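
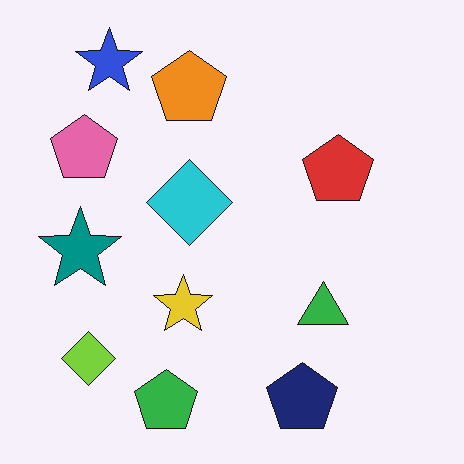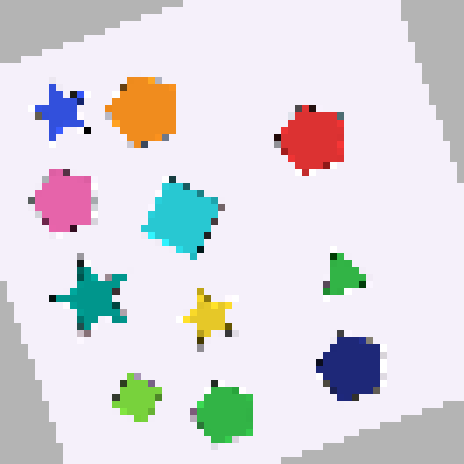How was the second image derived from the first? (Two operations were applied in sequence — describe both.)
The image was rotated counter-clockwise by a clearly visible amount, then moderately pixelated.

Every shape is tilted by the same angle and the image corners show triangular fill wedges — a whole-image rotation by a non-right angle. Shapes are reduced to large square blocks; fine edges and outlines are lost — a downscale-then-upscale (mosaic) effect.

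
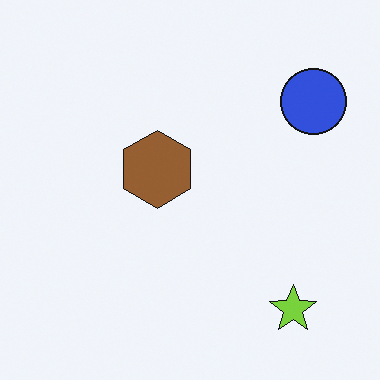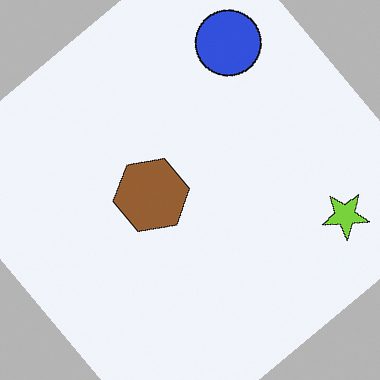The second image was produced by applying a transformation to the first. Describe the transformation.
The second image is the first rotated counter-clockwise by a large amount — several tens of degrees.

Every shape is tilted by the same angle and the image corners show triangular fill wedges — a whole-image rotation by a non-right angle.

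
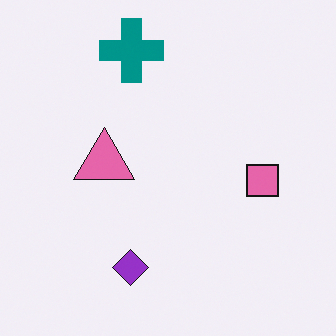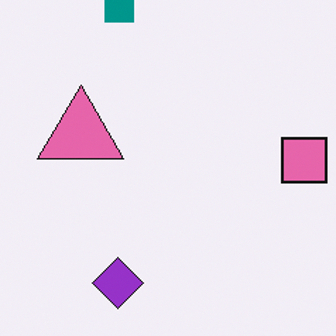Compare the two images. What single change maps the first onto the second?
Cropped to a modestly smaller region and rescaled.

The visible shapes are larger and the field of view is narrower; shapes near the original edges may be partly or wholly outside the frame — a crop-and-rescale.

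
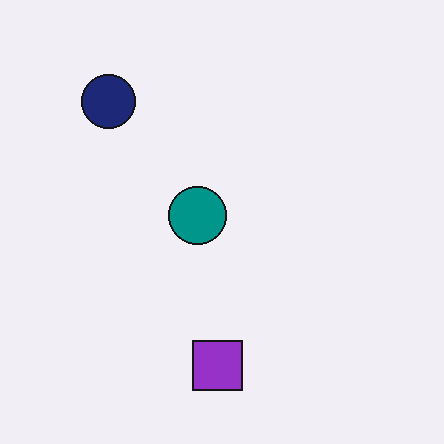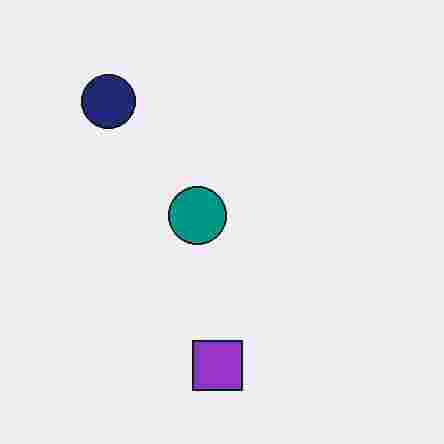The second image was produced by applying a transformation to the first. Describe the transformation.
The transformation is: degraded with heavy JPEG compression.

Blocky 8×8 compression artifacts appear around shape edges and the flat background shows ringing — characteristic JPEG degradation.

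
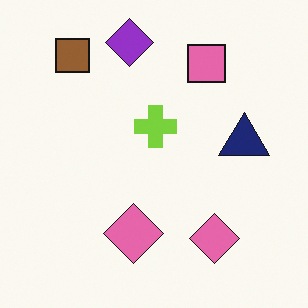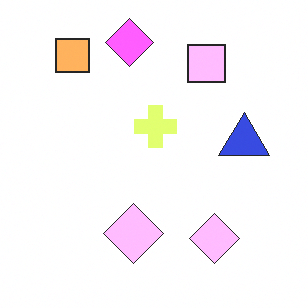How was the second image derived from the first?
The image was noticeably brightened.

Every pixel — background and shapes alike — is uniformly brightened.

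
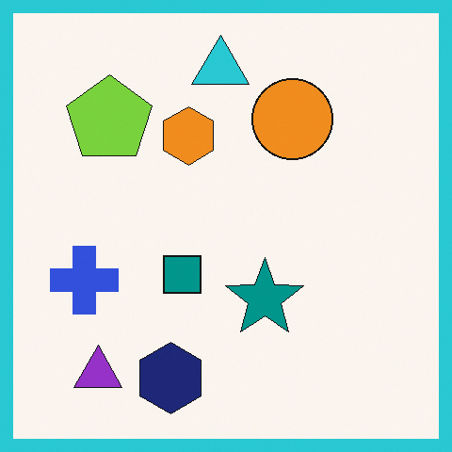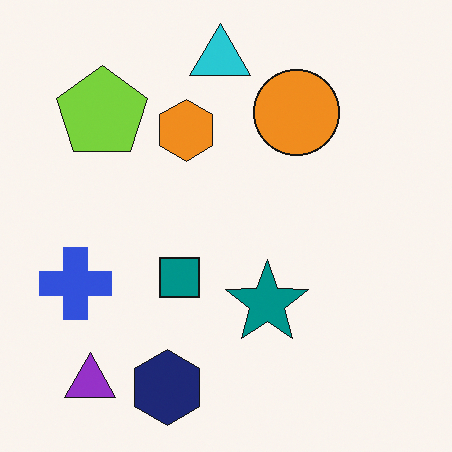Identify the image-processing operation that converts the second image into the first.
The image was framed with a cyan border.

A solid cyan frame runs around the edge of the first image, with the content slightly shrunk inside it.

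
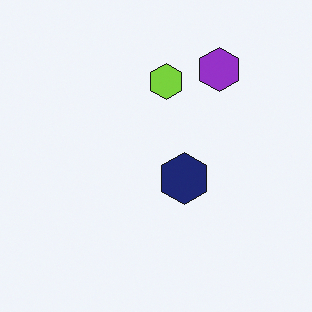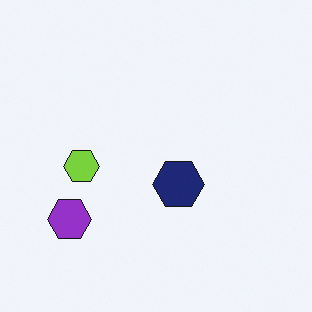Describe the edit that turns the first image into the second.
The second image is the first transposed (reflected across the top-left ↔ bottom-right diagonal).

Shapes have swapped their row and column positions — what was in the top-right is now in the bottom-left — a diagonal reflection.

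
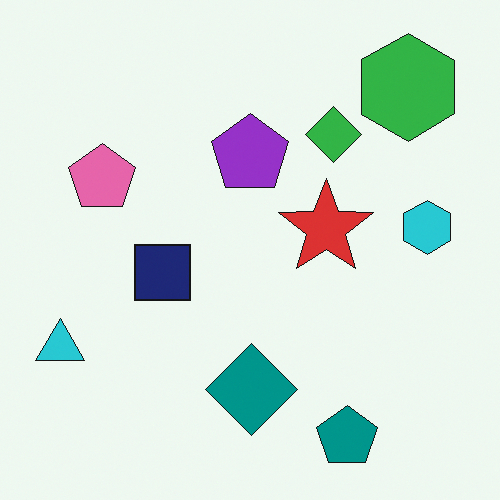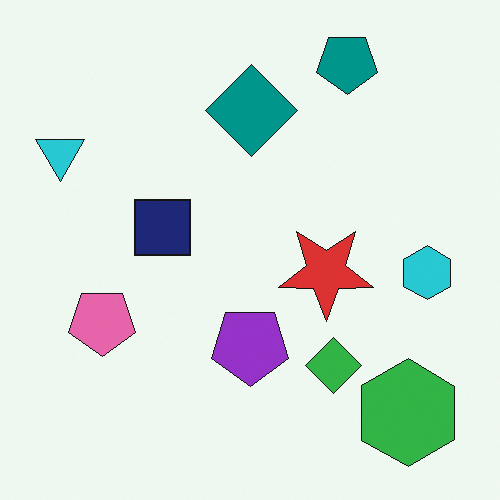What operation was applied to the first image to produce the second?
This is the original image flipped vertically (top ↔ bottom).

The teal pentagon is in the bottom-right of the first image and the top-right of the second — shapes on opposite sides of the horizontal midline have swapped in a mirror flip.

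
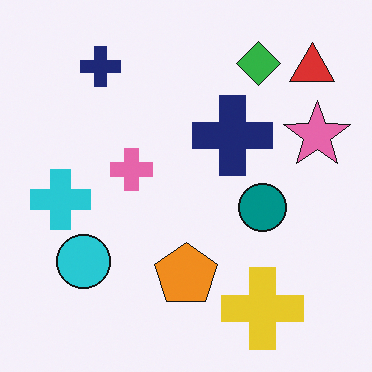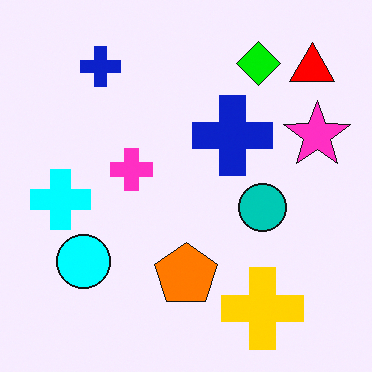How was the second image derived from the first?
The transformation is: heavily oversaturated.

All colors are more vivid — a global saturation change.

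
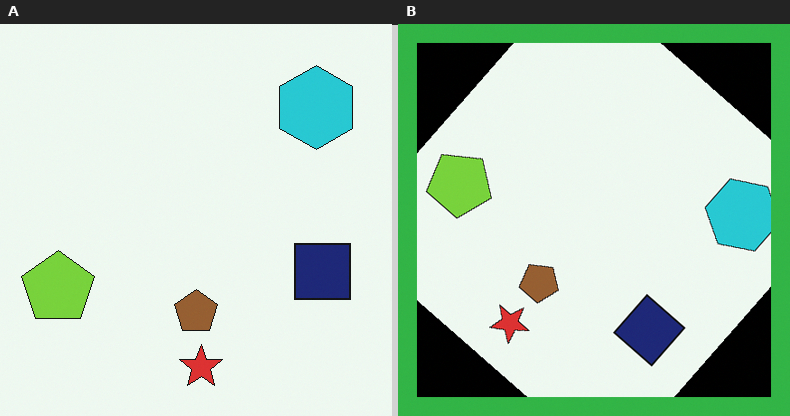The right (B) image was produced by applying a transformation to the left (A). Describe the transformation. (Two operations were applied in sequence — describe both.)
The right (B) image is the left (A) rotated clockwise by a large amount — several tens of degrees, then framed with a green border.

Every shape is tilted by the same angle and the image corners show triangular fill wedges — a whole-image rotation by a non-right angle. A solid green frame runs around the edge of the right (B) image, with the content slightly shrunk inside it.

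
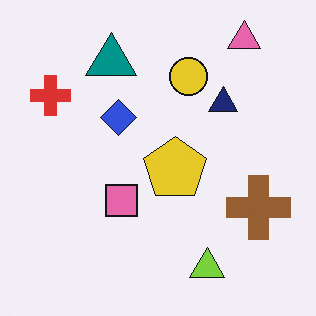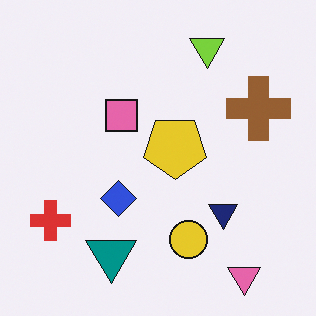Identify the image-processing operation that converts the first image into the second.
Flipped vertically (top ↔ bottom).

The pink triangle is in the top-right of the first image and the bottom-right of the second — shapes on opposite sides of the horizontal midline have swapped in a mirror flip.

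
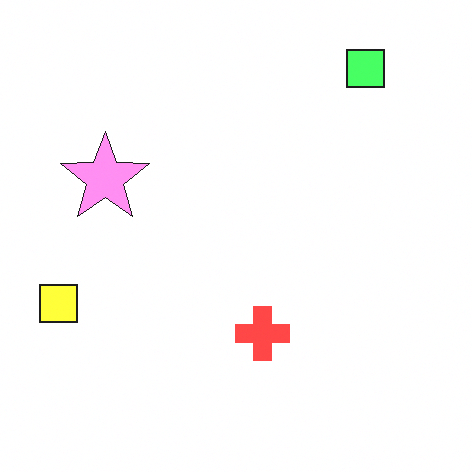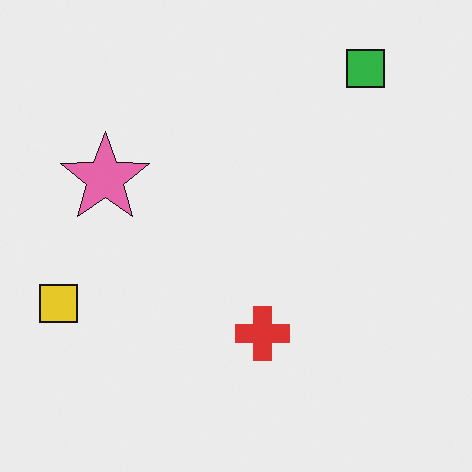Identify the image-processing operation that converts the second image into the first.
The transformation is: brightened a lot.

Every pixel — background and shapes alike — is uniformly brightened.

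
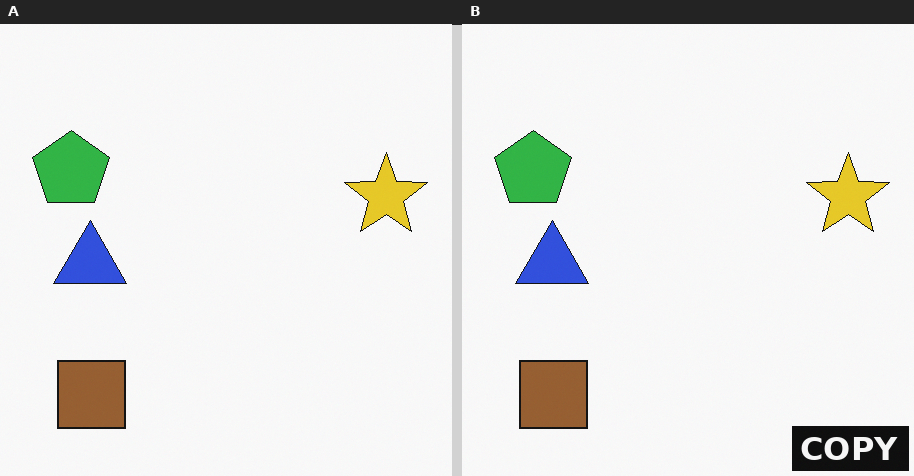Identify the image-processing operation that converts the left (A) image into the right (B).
Watermarked with the text "COPY" in the lower-right corner.

A dark label reading "COPY" appears in the lower-right corner.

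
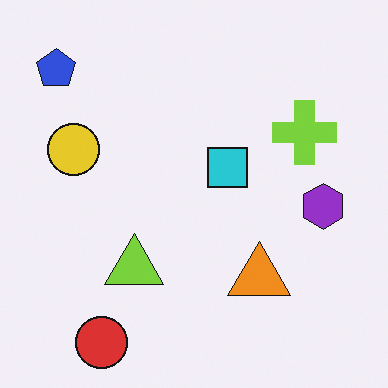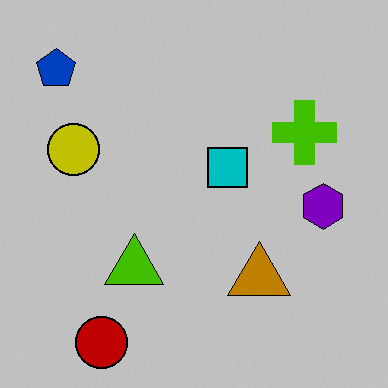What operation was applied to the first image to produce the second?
It was aggressively posterized.

Each flat color has snapped to a coarser quantized level — most visibly, the near-white background has dropped to a flat grey.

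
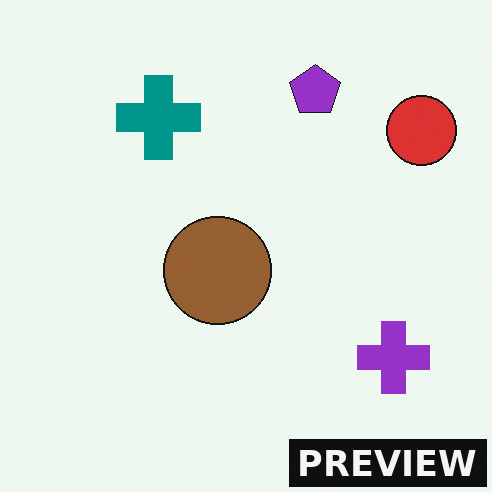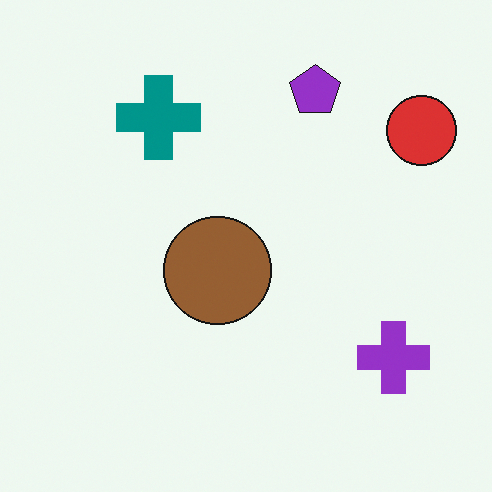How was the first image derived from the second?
This is the original image watermarked with the text "PREVIEW" in the lower-right corner.

A dark label reading "PREVIEW" appears in the lower-right corner.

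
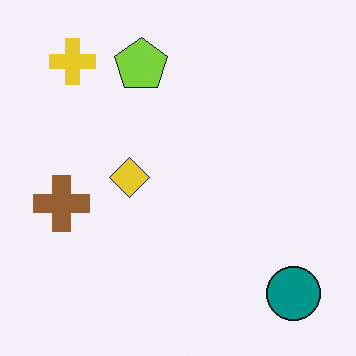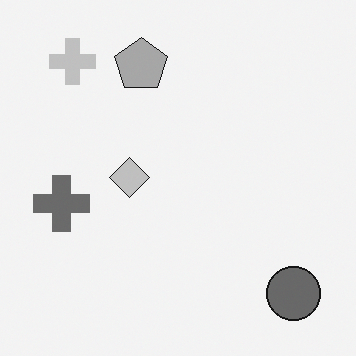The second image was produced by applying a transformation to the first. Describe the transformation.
The transformation is: converted to grayscale.

All color is removed — every shape is now a shade of grey.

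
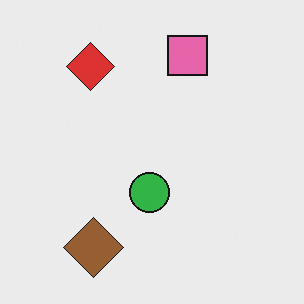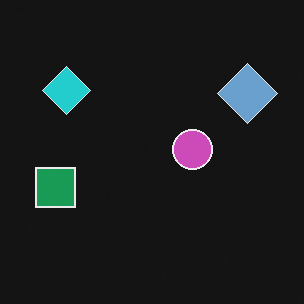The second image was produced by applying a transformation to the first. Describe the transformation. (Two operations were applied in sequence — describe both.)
The image was color-inverted (negative), then transposed (reflected across the top-left ↔ bottom-right diagonal).

The light background has become dark and every shape's color is its complement — a photographic negative. Shapes have swapped their row and column positions — what was in the top-right is now in the bottom-left — a diagonal reflection.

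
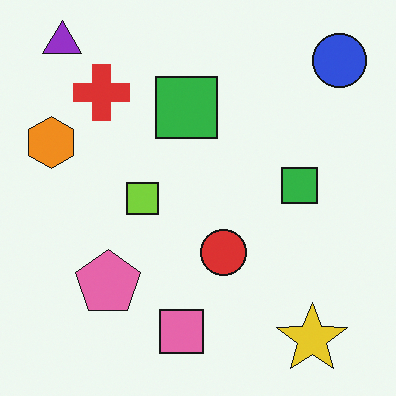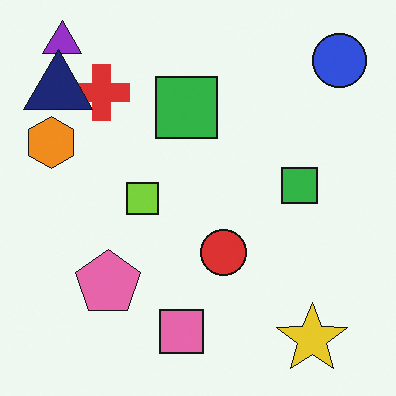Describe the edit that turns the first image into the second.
It was overlaid with an additional navy triangle.

A navy triangle appears in the second image that is absent from the first.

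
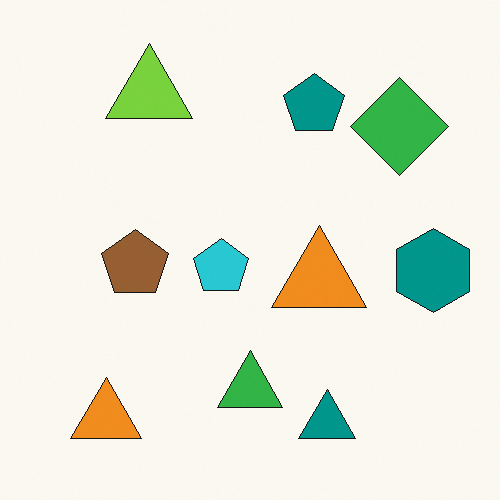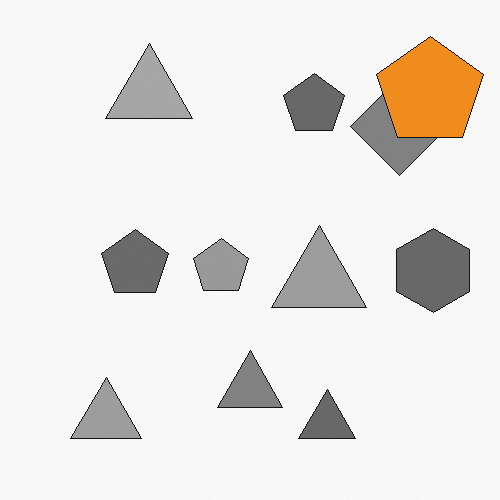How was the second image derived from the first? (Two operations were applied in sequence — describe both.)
The second image is the first converted to grayscale, then overlaid with an additional orange pentagon.

All color is removed — every shape is now a shade of grey. An orange pentagon appears in the second image that is absent from the first.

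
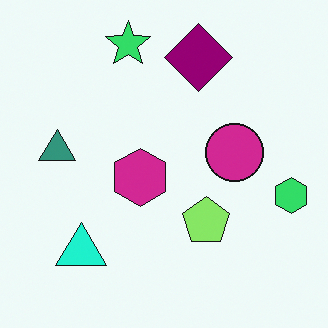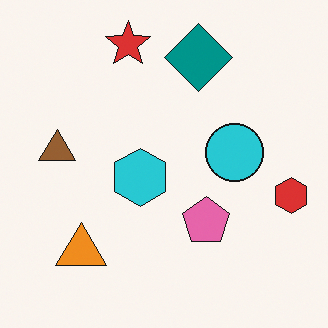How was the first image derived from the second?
This is the original image hue-shifted noticeably.

Every shape's color has rotated by the same amount around the hue wheel — a uniform hue shift.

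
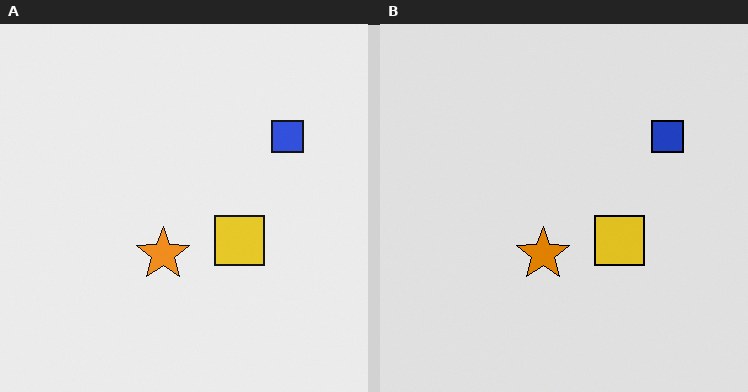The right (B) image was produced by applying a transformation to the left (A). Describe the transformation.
The image was moderately posterized.

Each flat color has snapped to a coarser quantized level — most visibly, the near-white background has dropped to a flat grey.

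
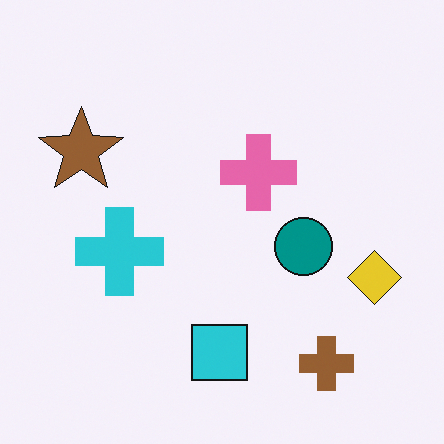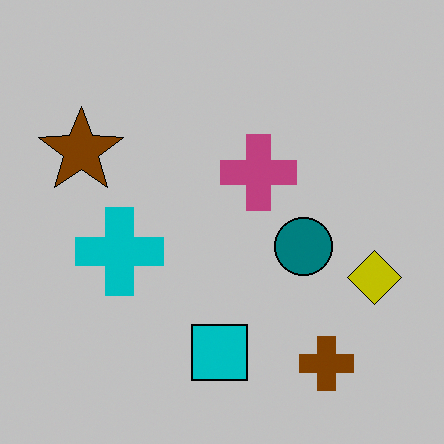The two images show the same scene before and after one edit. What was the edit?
It was heavily posterized to just a handful of flat colors.

Each flat color has snapped to a coarser quantized level — most visibly, the near-white background has dropped to a flat grey.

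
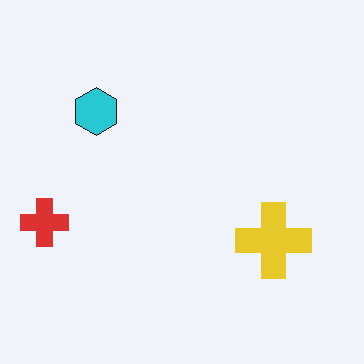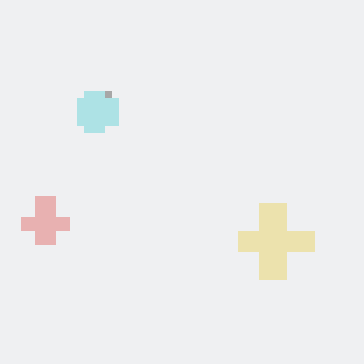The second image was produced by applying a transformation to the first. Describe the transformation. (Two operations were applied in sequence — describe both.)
This is the original image pixelated into visible square blocks, then given much lower contrast.

Shapes are reduced to large square blocks; fine edges and outlines are lost — a downscale-then-upscale (mosaic) effect. Tones are pushed toward mid-grey across the whole image — a global contrast change.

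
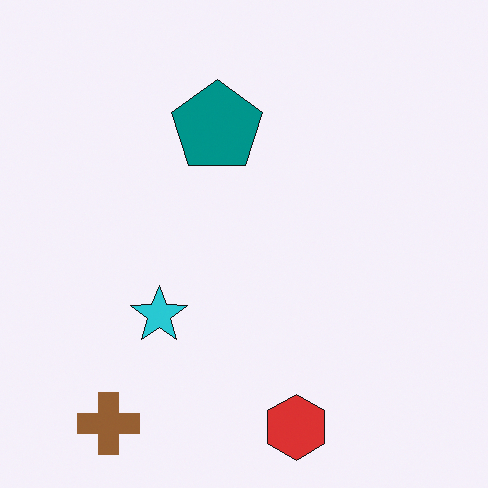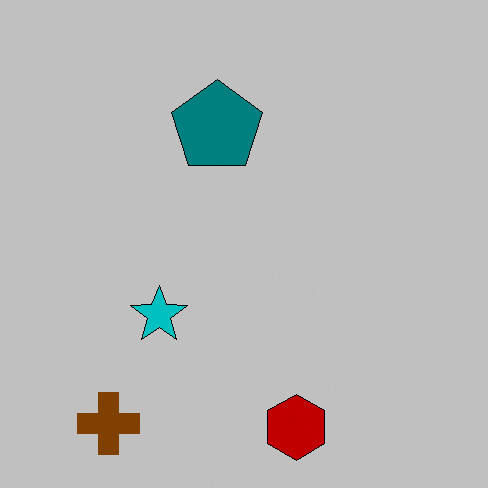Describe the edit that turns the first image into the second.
The second image is the first aggressively posterized.

Each flat color has snapped to a coarser quantized level — most visibly, the near-white background has dropped to a flat grey.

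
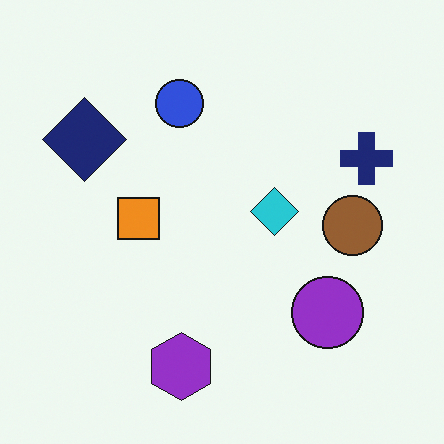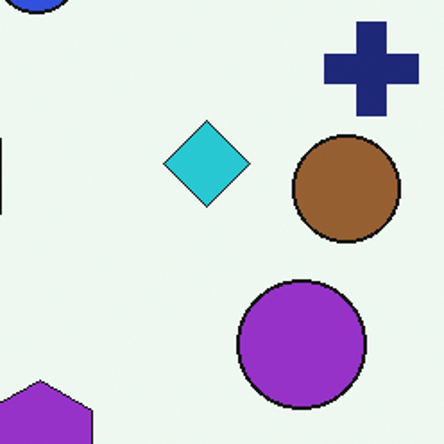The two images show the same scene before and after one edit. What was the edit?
Cropped to a noticeably smaller region and rescaled.

The visible shapes are larger and the field of view is narrower; shapes near the original edges may be partly or wholly outside the frame — a crop-and-rescale.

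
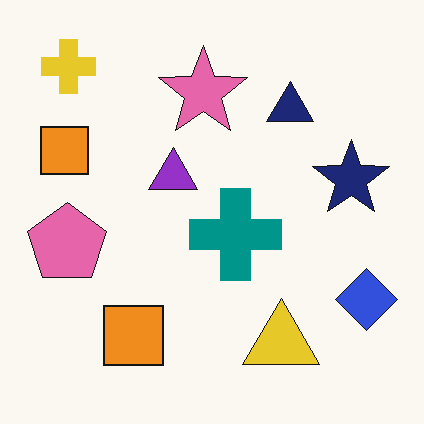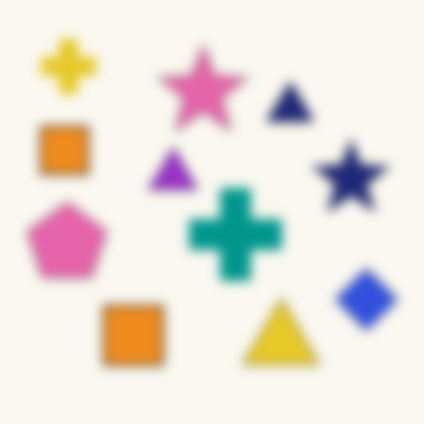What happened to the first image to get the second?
Strongly gaussian-blurred.

Shape edges and outlines are uniformly softened across the whole image.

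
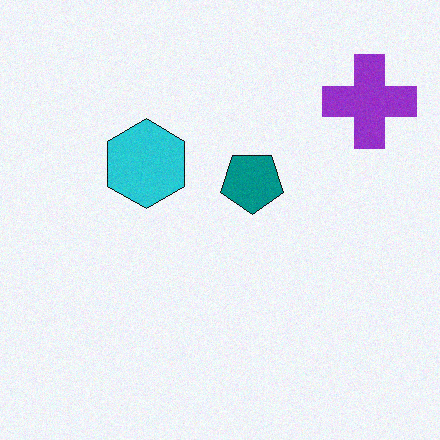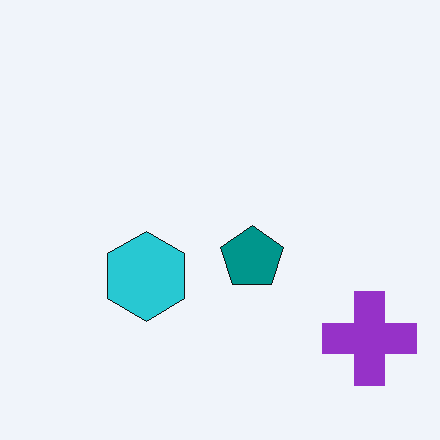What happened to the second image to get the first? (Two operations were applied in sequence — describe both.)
The image was degraded with a light layer of grain, then flipped vertically (top ↔ bottom).

Random speckle covers the whole image, including the flat background. The purple cross is in the bottom-right of the second image and the top-right of the first — shapes on opposite sides of the horizontal midline have swapped in a mirror flip.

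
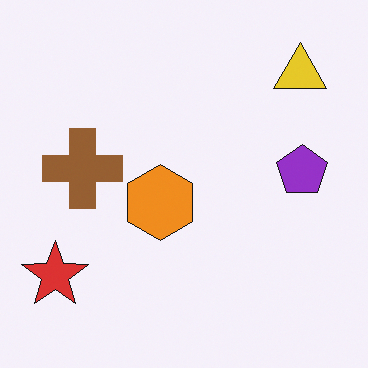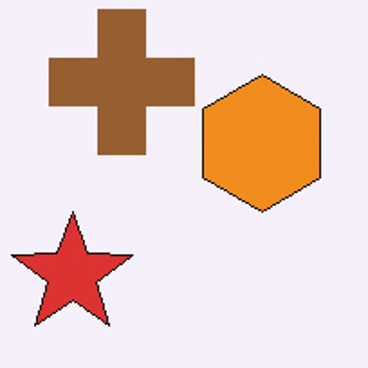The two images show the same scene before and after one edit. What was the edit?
Cropped to a noticeably smaller region and rescaled.

The visible shapes are larger and the field of view is narrower; shapes near the original edges may be partly or wholly outside the frame — a crop-and-rescale.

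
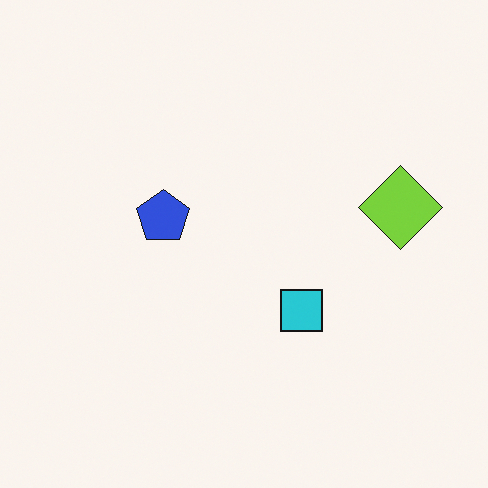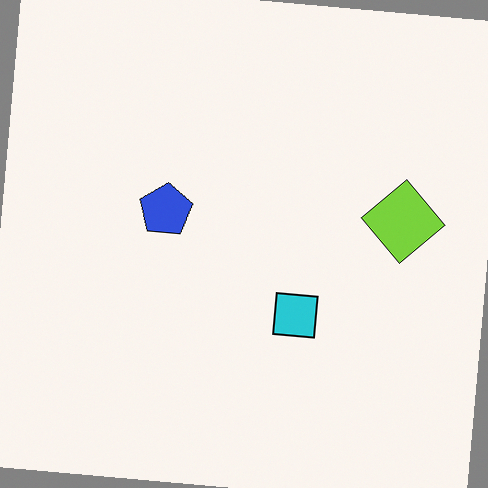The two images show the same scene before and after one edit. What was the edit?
This is the original image rotated clockwise by a slight angle.

Every shape is tilted by the same angle and the image corners show triangular fill wedges — a whole-image rotation by a non-right angle.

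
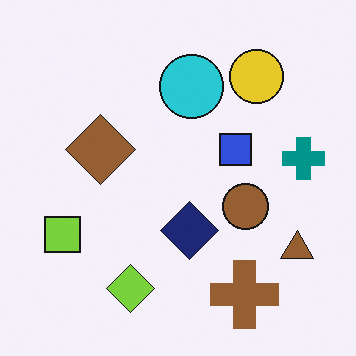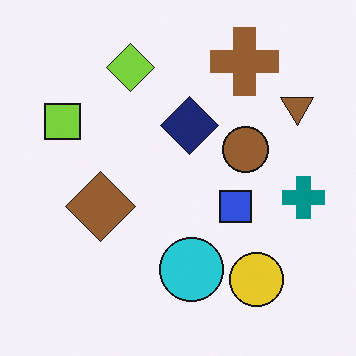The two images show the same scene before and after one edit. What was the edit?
The transformation is: flipped vertically (top ↔ bottom).

The brown cross is in the bottom-right of the first image and the top-right of the second — shapes on opposite sides of the horizontal midline have swapped in a mirror flip.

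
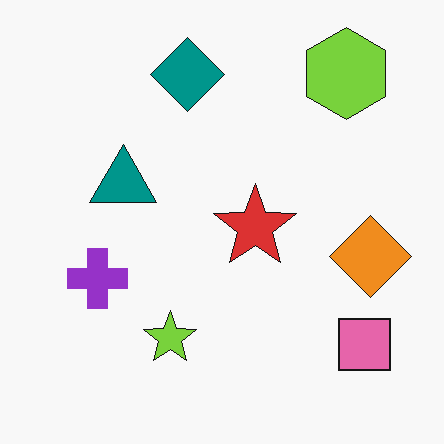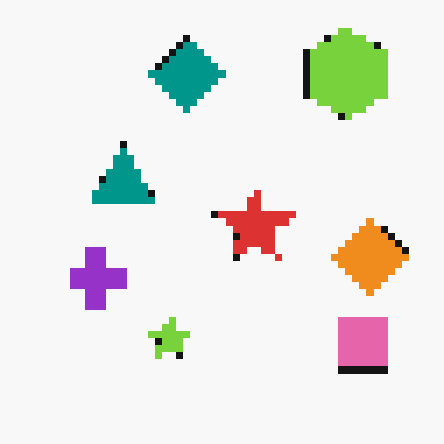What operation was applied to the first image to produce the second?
The transformation is: pixelated into visible square blocks.

Shapes are reduced to large square blocks; fine edges and outlines are lost — a downscale-then-upscale (mosaic) effect.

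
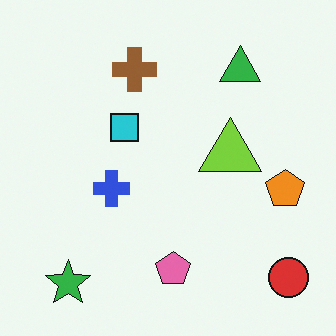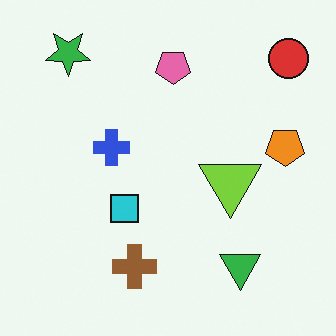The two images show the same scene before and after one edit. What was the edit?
It was flipped vertically (top ↔ bottom).

The green star is in the bottom-left of the first image and the top-left of the second — shapes on opposite sides of the horizontal midline have swapped in a mirror flip.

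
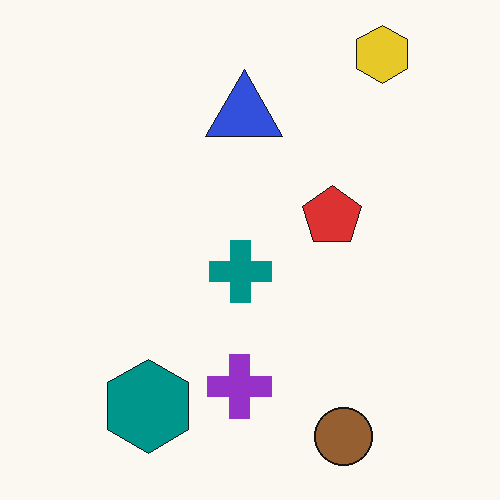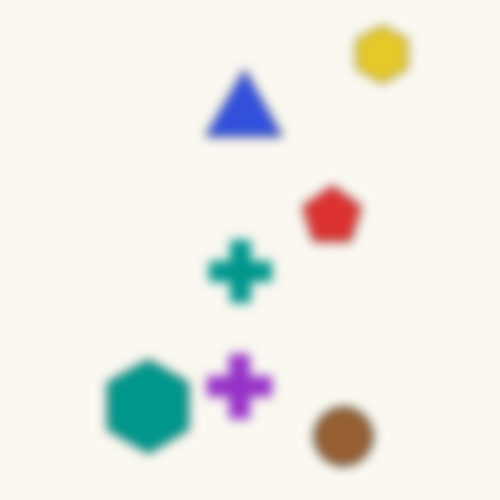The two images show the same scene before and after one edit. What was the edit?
It was heavily blurred.

Shape edges and outlines are uniformly softened across the whole image.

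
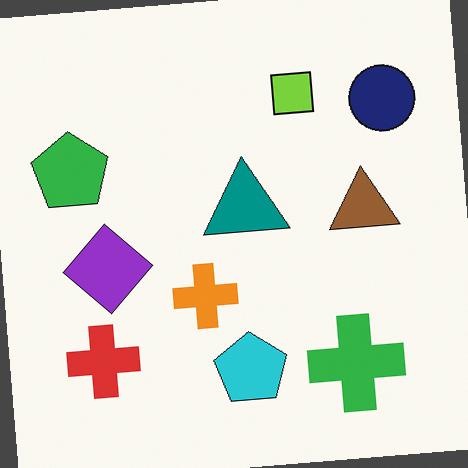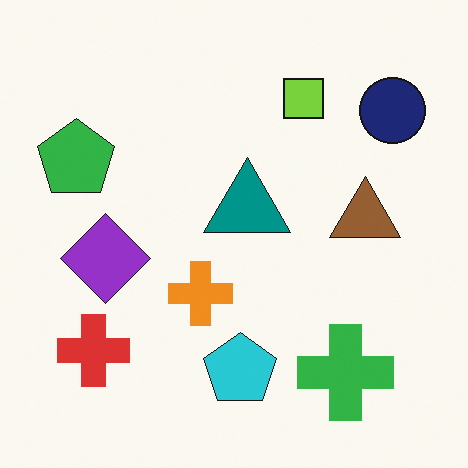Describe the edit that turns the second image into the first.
The image was rotated counter-clockwise by a slight angle.

Every shape is tilted by the same angle and the image corners show triangular fill wedges — a whole-image rotation by a non-right angle.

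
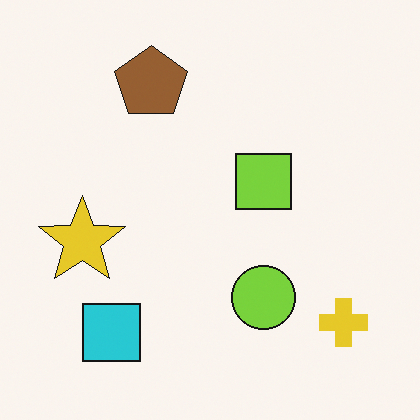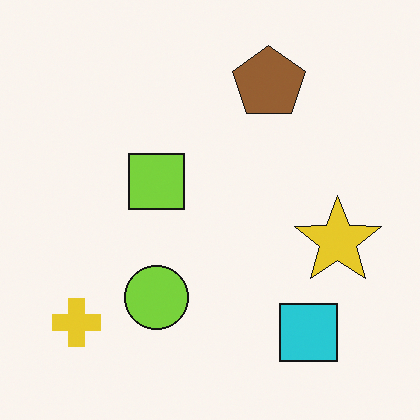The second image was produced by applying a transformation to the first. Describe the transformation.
The second image is the first flipped horizontally (left ↔ right).

The yellow cross is in the bottom-right of the first image and the bottom-left of the second — shapes on opposite sides of the vertical midline have swapped in a mirror flip.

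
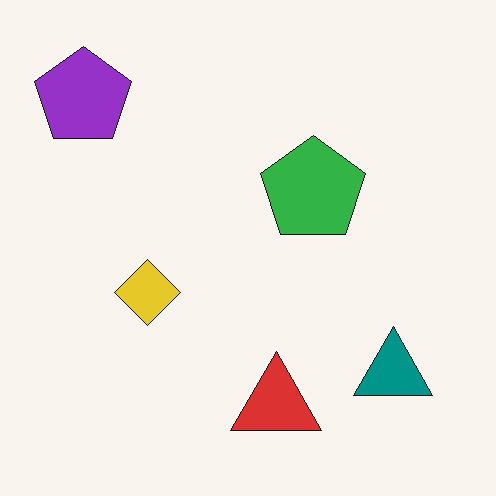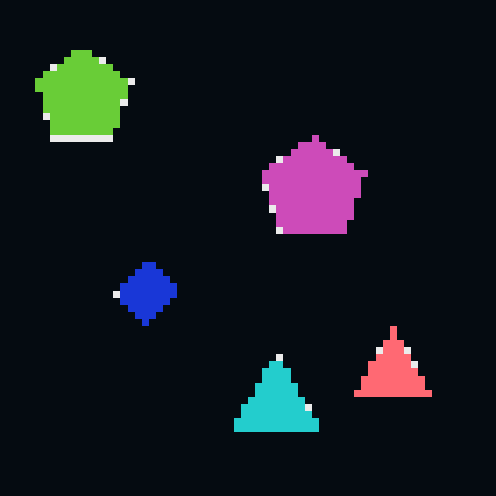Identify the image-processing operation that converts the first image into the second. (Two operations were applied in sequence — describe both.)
The transformation is: moderately pixelated, then color-inverted (negative).

Shapes are reduced to large square blocks; fine edges and outlines are lost — a downscale-then-upscale (mosaic) effect. The light background has become dark and every shape's color is its complement — a photographic negative.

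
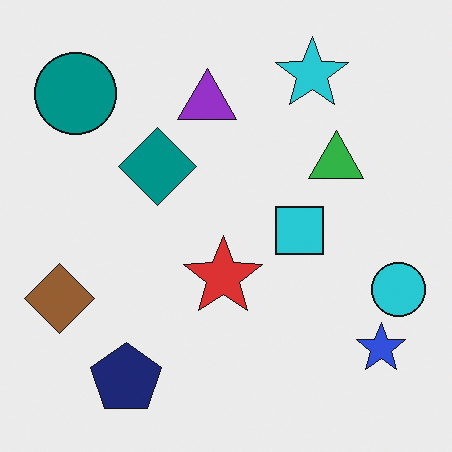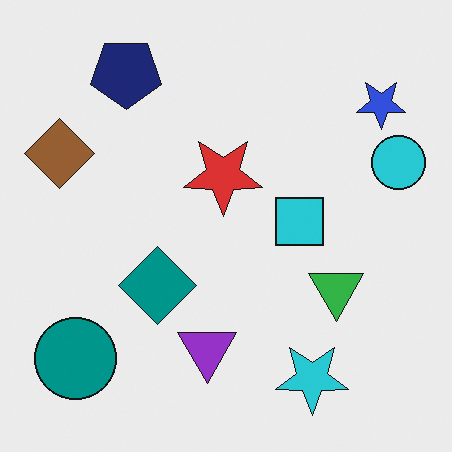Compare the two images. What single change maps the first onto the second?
Flipped vertically (top ↔ bottom).

The navy pentagon is in the bottom-left of the first image and the top-left of the second — shapes on opposite sides of the horizontal midline have swapped in a mirror flip.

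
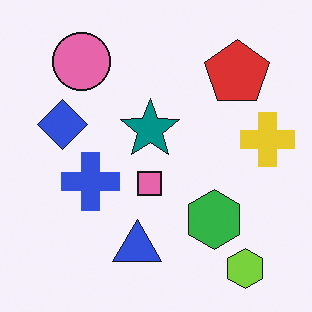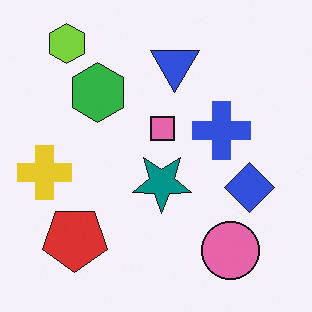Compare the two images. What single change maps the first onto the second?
This is the original image rotated 180°.

The lime hexagon sits in the bottom-right of the first image and the top-left of the second — consistent with a whole-image 180° rotation.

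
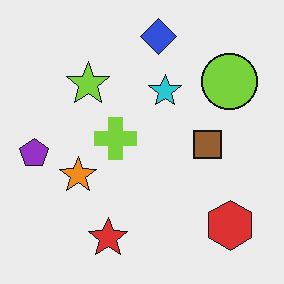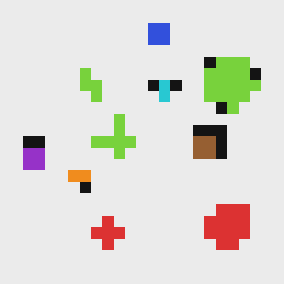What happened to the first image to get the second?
It was heavily pixelated into large blocks.

Shapes are reduced to large square blocks; fine edges and outlines are lost — a downscale-then-upscale (mosaic) effect.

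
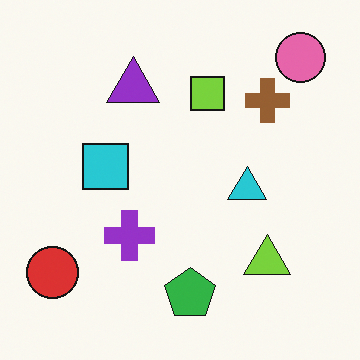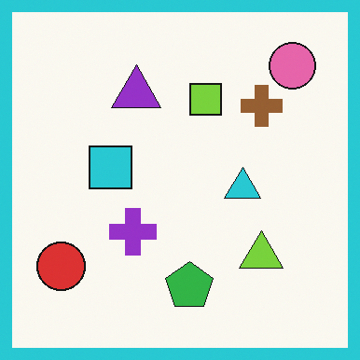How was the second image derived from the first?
The second image is the first framed with a cyan border.

A solid cyan frame runs around the edge of the second image, with the content slightly shrunk inside it.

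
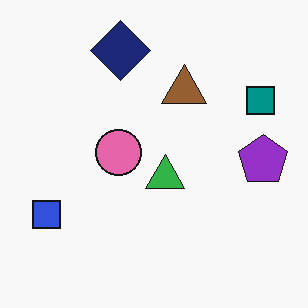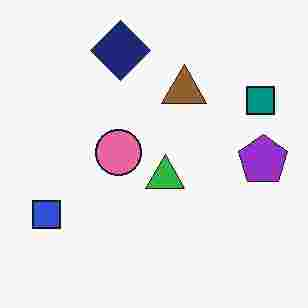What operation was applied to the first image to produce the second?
The transformation is: degraded with heavy JPEG compression.

Blocky 8×8 compression artifacts appear around shape edges and the flat background shows ringing — characteristic JPEG degradation.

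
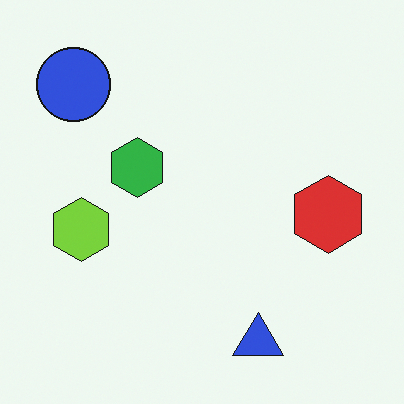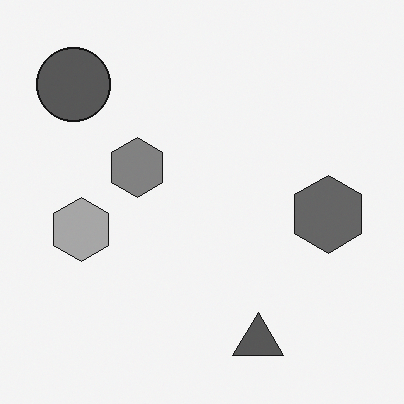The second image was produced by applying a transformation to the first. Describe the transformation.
The transformation is: converted to grayscale.

All color is removed — every shape is now a shade of grey.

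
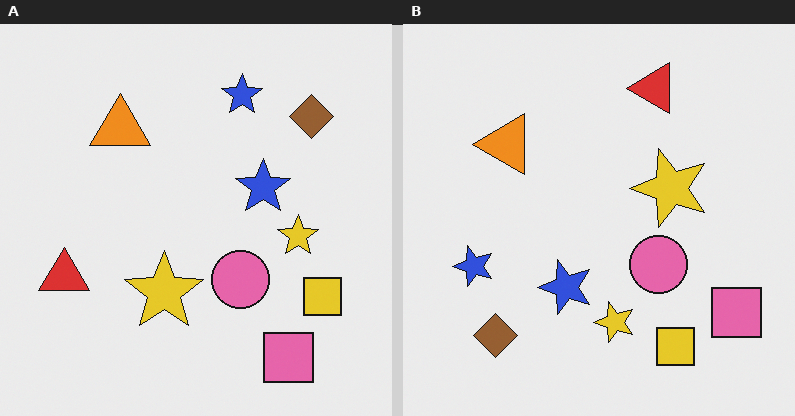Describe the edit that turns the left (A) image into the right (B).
It was transposed (reflected across the top-left ↔ bottom-right diagonal).

Shapes have swapped their row and column positions — what was in the top-right is now in the bottom-left — a diagonal reflection.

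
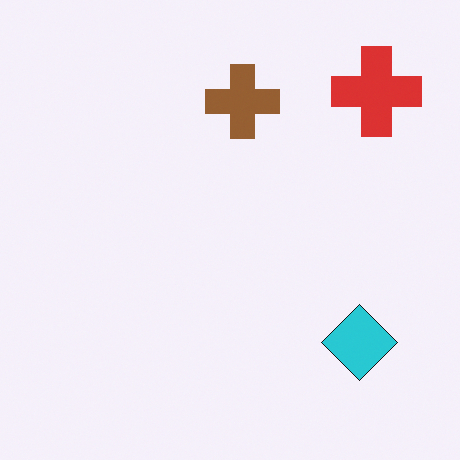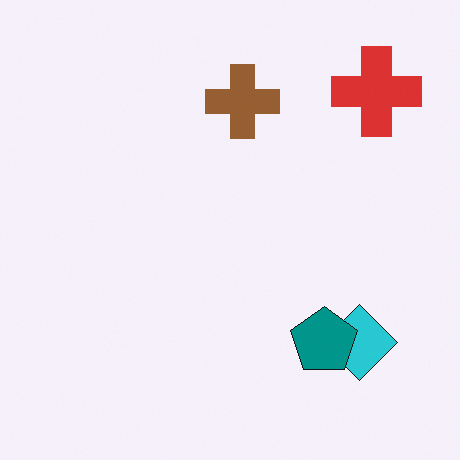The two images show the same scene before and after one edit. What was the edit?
Overlaid with an additional teal pentagon.

A teal pentagon appears in the second image that is absent from the first.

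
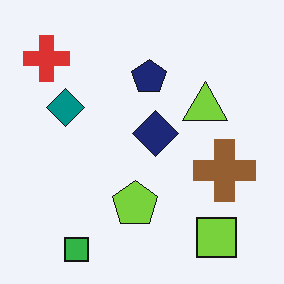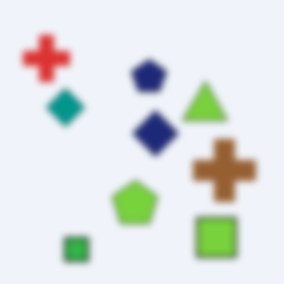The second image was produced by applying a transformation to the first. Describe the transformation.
Moderately blurred.

Shape edges and outlines are uniformly softened across the whole image.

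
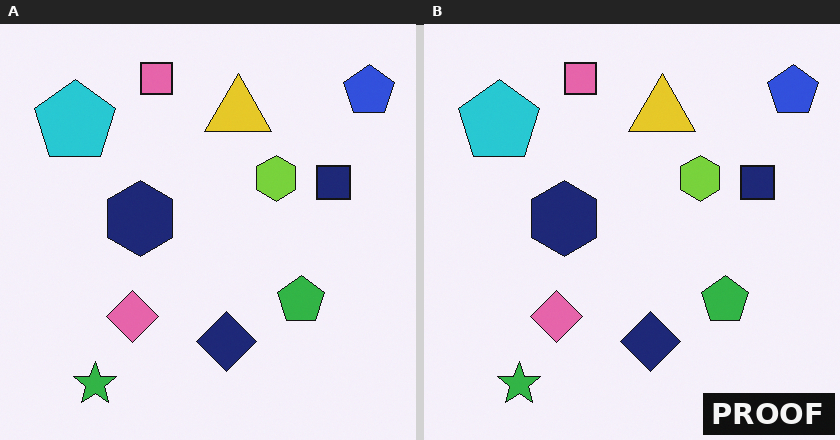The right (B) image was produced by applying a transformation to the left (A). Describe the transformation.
The image was watermarked with the text "PROOF" in the lower-right corner.

A dark label reading "PROOF" appears in the lower-right corner.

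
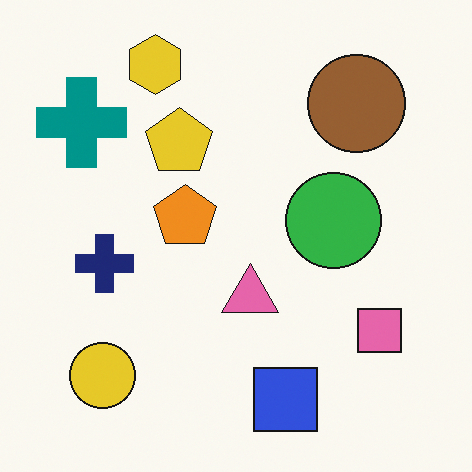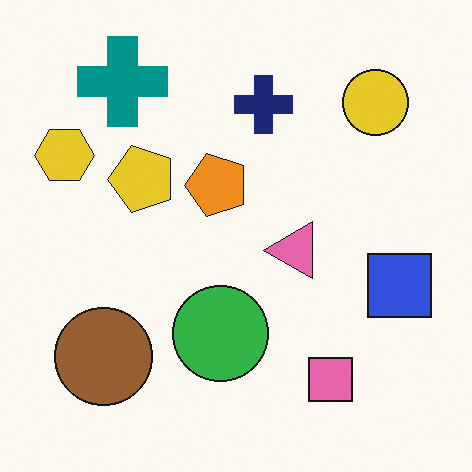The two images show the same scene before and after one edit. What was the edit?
It was transposed (reflected across the top-left ↔ bottom-right diagonal).

Shapes have swapped their row and column positions — what was in the top-right is now in the bottom-left — a diagonal reflection.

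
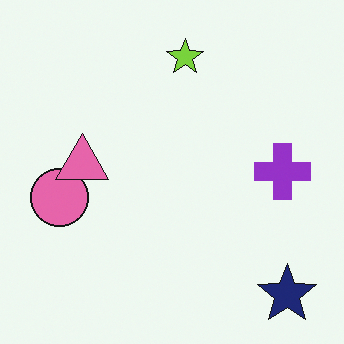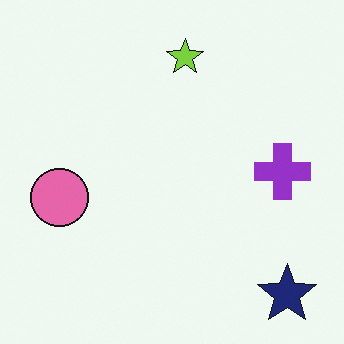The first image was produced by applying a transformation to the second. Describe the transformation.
The first image is the second overlaid with an additional pink triangle.

A pink triangle appears in the first image that is absent from the second.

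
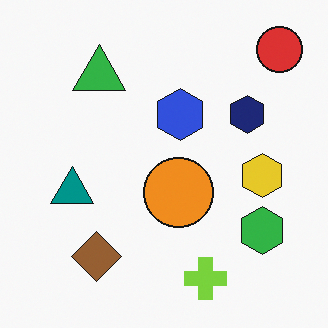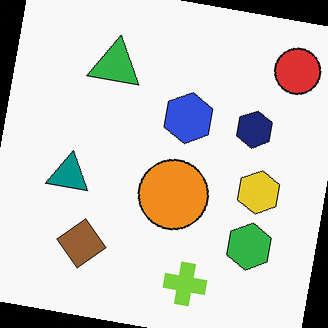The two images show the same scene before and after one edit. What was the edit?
The second image is the first rotated clockwise by a small amount.

Every shape is tilted by the same angle and the image corners show triangular fill wedges — a whole-image rotation by a non-right angle.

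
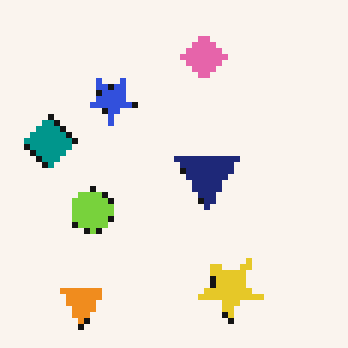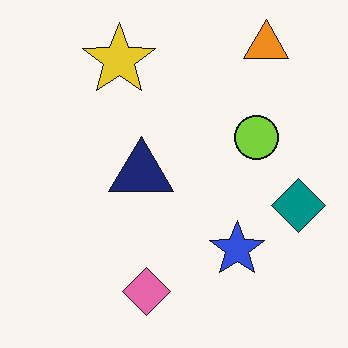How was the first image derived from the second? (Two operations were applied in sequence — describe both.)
The transformation is: moderately pixelated, then rotated 180°.

Shapes are reduced to large square blocks; fine edges and outlines are lost — a downscale-then-upscale (mosaic) effect. The orange triangle sits in the top-right of the second image and the bottom-left of the first — consistent with a whole-image 180° rotation.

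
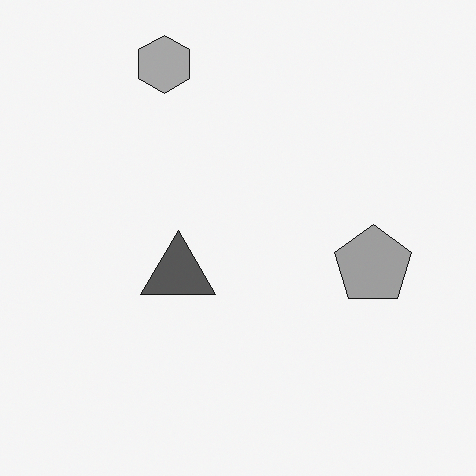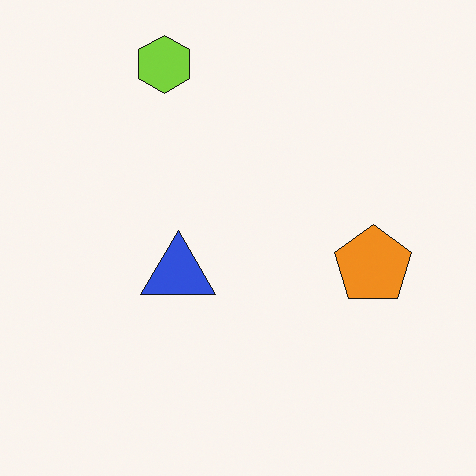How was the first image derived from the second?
The image was converted to grayscale.

All color is removed — every shape is now a shade of grey.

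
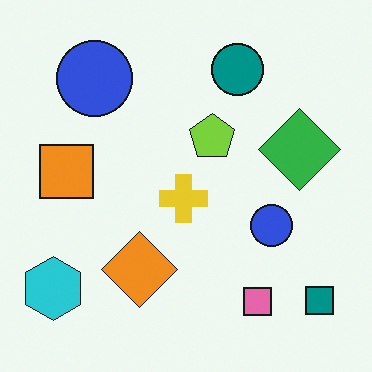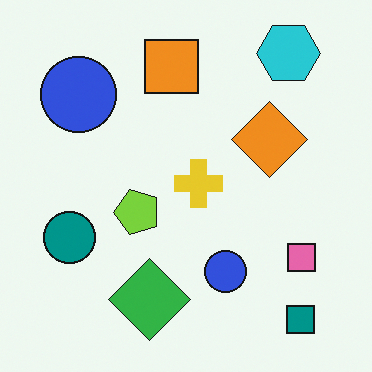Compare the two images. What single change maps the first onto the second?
Transposed (reflected across the top-left ↔ bottom-right diagonal).

Shapes have swapped their row and column positions — what was in the top-right is now in the bottom-left — a diagonal reflection.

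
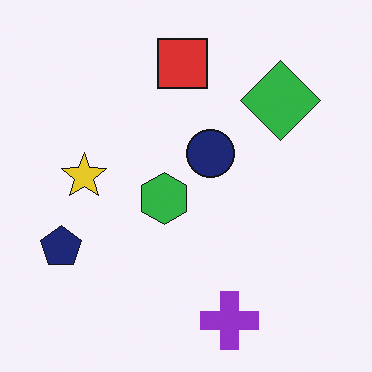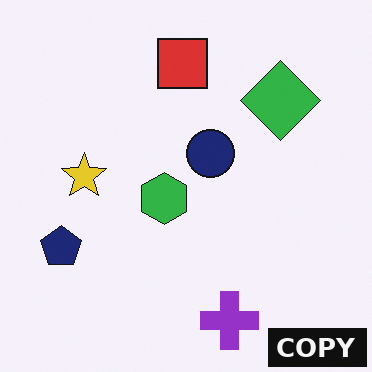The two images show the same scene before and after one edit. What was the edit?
It was watermarked with the text "COPY" in the lower-right corner.

A dark label reading "COPY" appears in the lower-right corner.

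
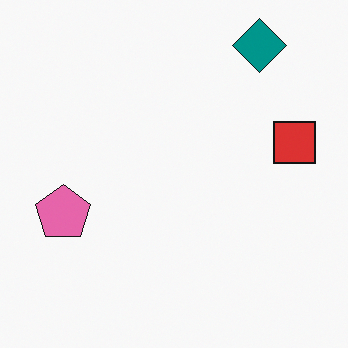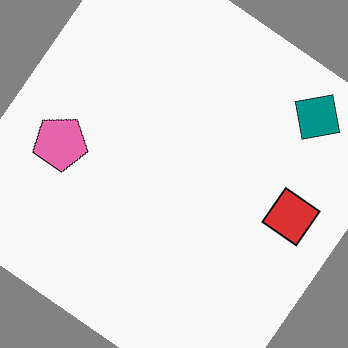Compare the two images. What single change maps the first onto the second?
The transformation is: rotated clockwise by a large amount — several tens of degrees.

Every shape is tilted by the same angle and the image corners show triangular fill wedges — a whole-image rotation by a non-right angle.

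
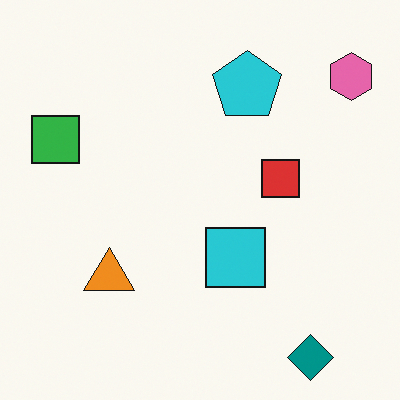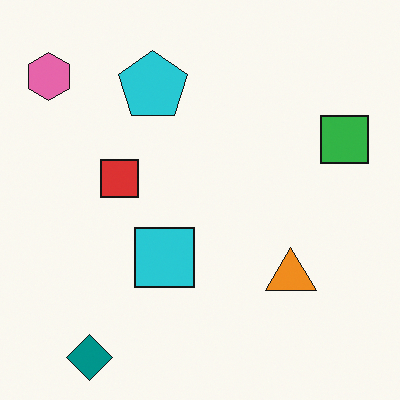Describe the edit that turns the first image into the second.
Flipped horizontally (left ↔ right).

The pink hexagon is in the top-right of the first image and the top-left of the second — shapes on opposite sides of the vertical midline have swapped in a mirror flip.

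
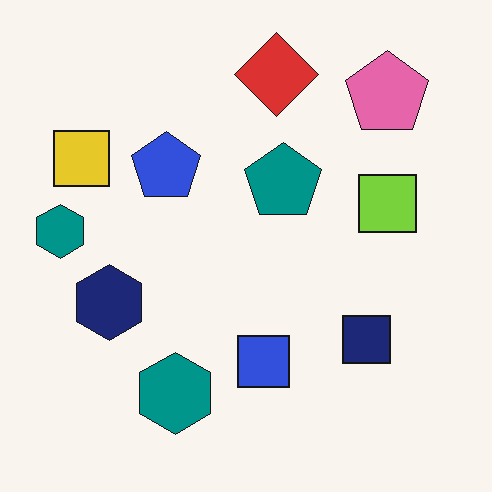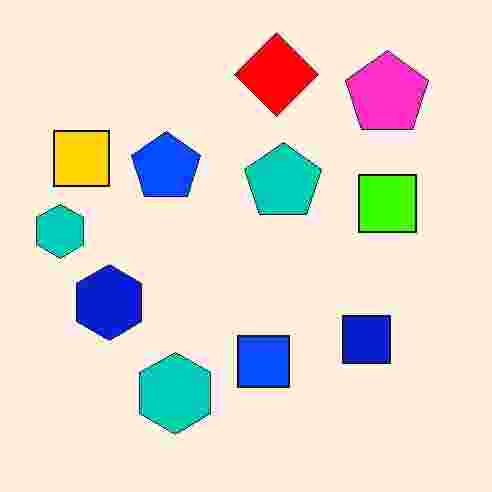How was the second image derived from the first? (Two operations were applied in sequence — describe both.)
The image was made much more vivid (saturation change), then heavily JPEG-compressed with obvious blocking artifacts.

All colors are more vivid — a global saturation change. Blocky 8×8 compression artifacts appear around shape edges and the flat background shows ringing — characteristic JPEG degradation.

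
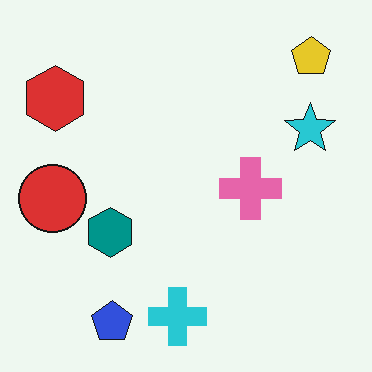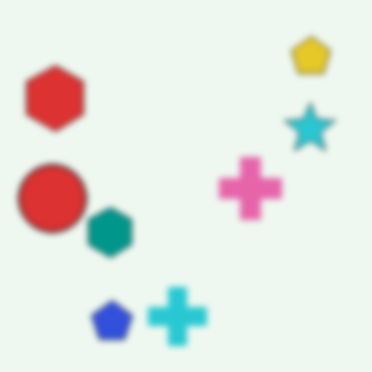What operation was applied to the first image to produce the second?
This is the original image noticeably gaussian-blurred.

Shape edges and outlines are uniformly softened across the whole image.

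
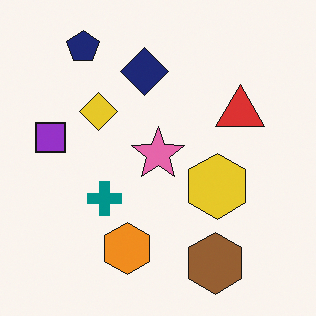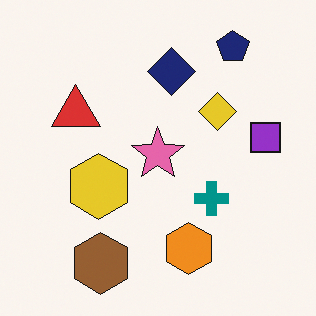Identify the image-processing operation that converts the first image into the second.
The image was flipped horizontally (left ↔ right).

The purple square is in the left of the first image and the right of the second — shapes on opposite sides of the vertical midline have swapped in a mirror flip.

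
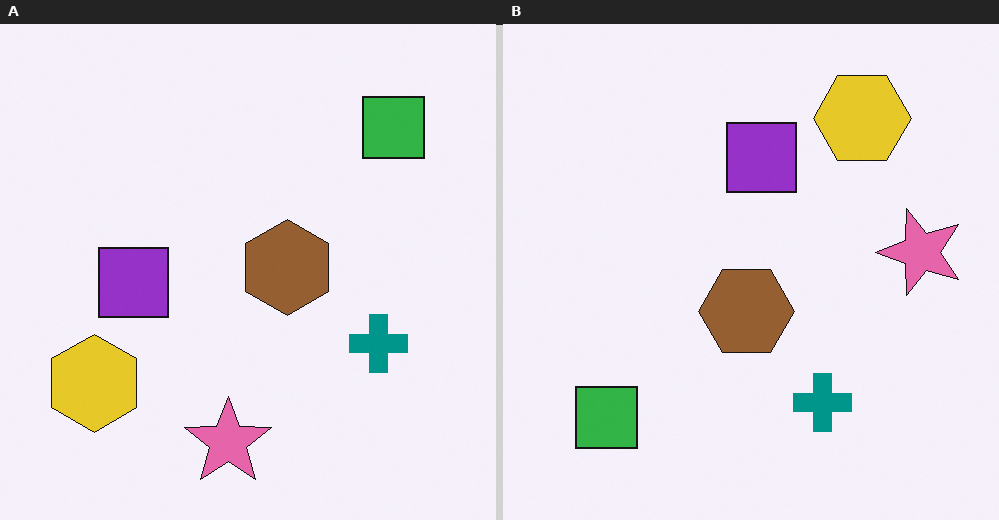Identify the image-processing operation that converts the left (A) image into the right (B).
This is the original image transposed (reflected across the top-left ↔ bottom-right diagonal).

Shapes have swapped their row and column positions — what was in the top-right is now in the bottom-left — a diagonal reflection.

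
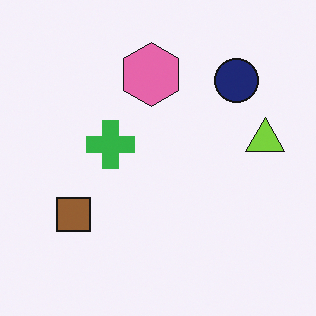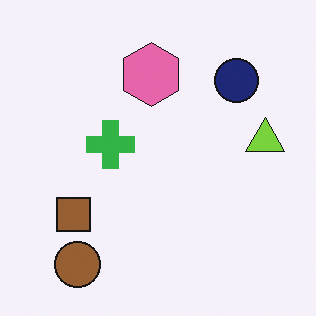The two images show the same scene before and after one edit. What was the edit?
This is the original image overlaid with an additional brown circle.

A brown circle appears in the second image that is absent from the first.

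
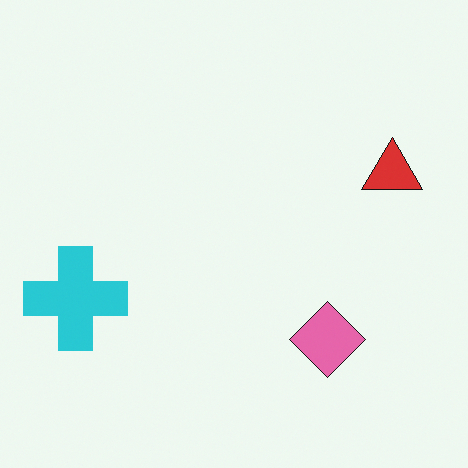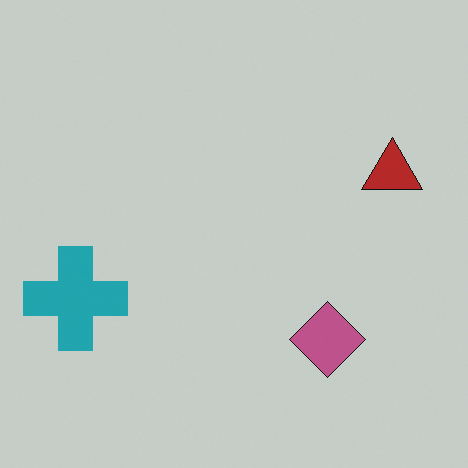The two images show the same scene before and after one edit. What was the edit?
Darkened a little.

Every pixel — background and shapes alike — is uniformly darkened.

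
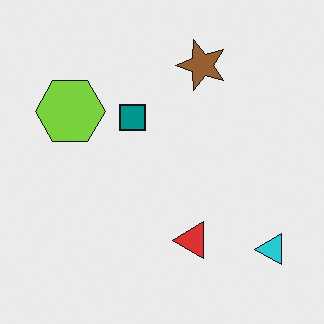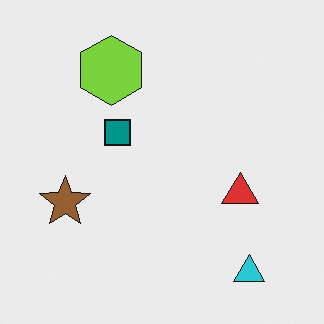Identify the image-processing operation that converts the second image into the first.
The first image is the second transposed (reflected across the top-left ↔ bottom-right diagonal).

Shapes have swapped their row and column positions — what was in the top-right is now in the bottom-left — a diagonal reflection.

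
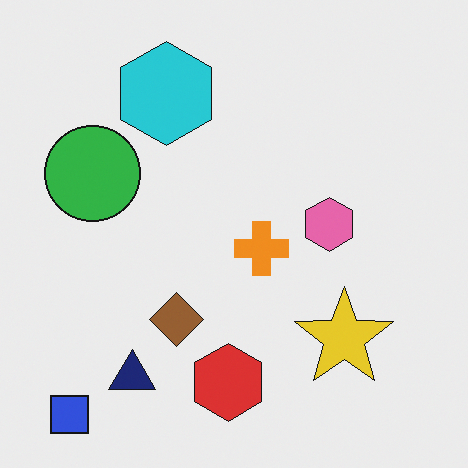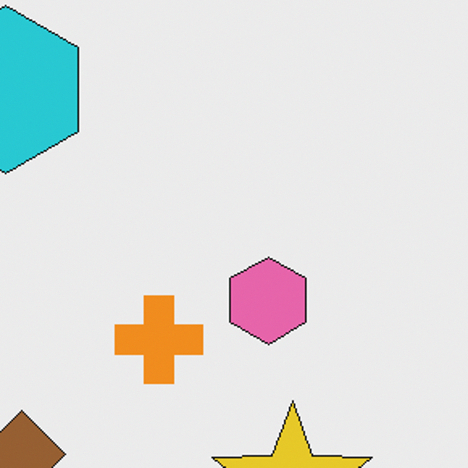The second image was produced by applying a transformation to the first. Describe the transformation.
The transformation is: cropped slightly and scaled back up.

The visible shapes are larger and the field of view is narrower; shapes near the original edges may be partly or wholly outside the frame — a crop-and-rescale.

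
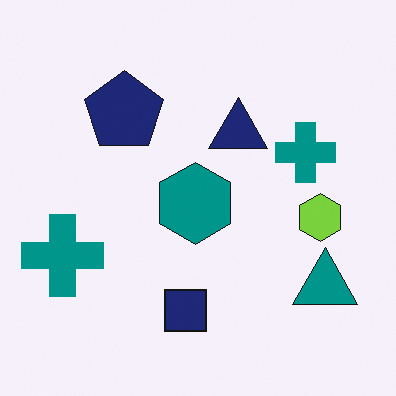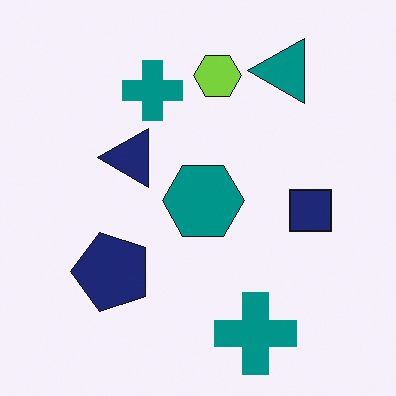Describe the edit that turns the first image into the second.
Rotated 90° counter-clockwise.

The teal triangle sits in the bottom-right of the first image and the top-right of the second — consistent with a whole-image 90° counter-clockwise rotation.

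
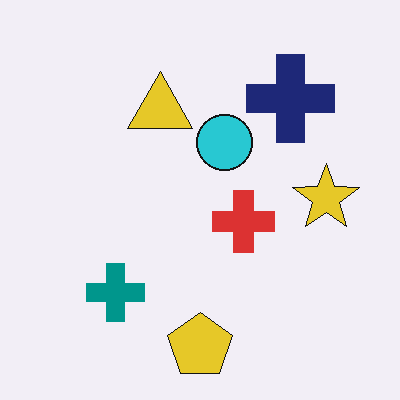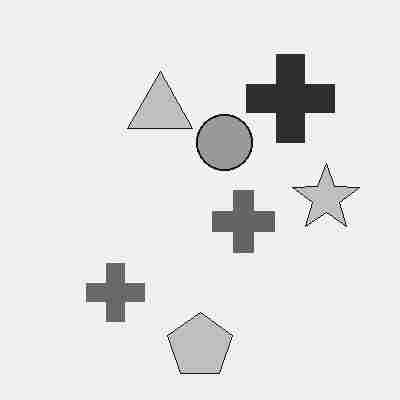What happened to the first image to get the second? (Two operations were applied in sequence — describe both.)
Converted to grayscale, then degraded with heavy JPEG compression.

All color is removed — every shape is now a shade of grey. Blocky 8×8 compression artifacts appear around shape edges and the flat background shows ringing — characteristic JPEG degradation.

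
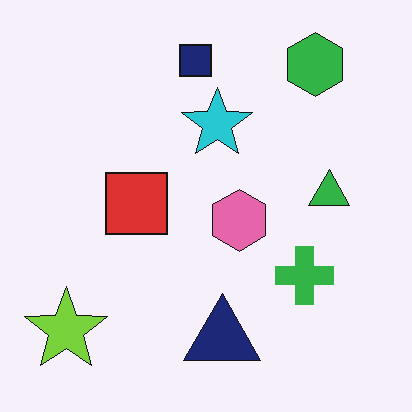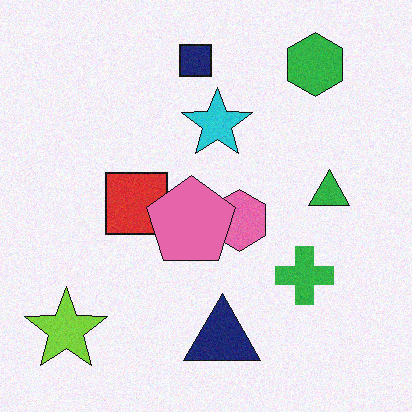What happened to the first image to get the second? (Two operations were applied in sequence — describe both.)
The second image is the first degraded with subtle gaussian noise, then overlaid with an additional pink pentagon.

Random speckle covers the whole image, including the flat background. A pink pentagon appears in the second image that is absent from the first.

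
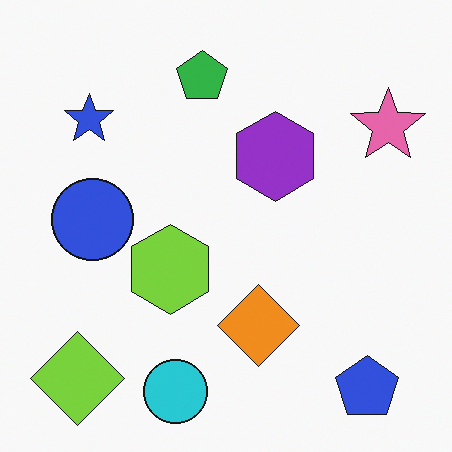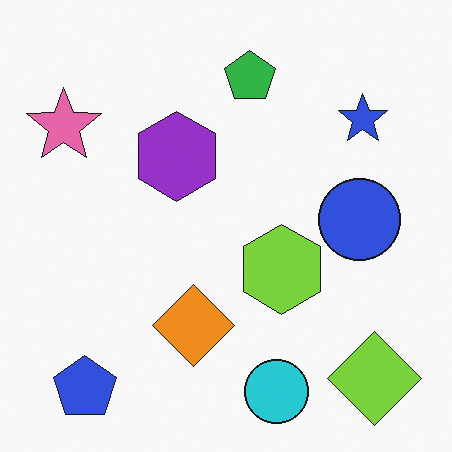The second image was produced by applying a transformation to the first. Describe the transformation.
Flipped horizontally (left ↔ right).

The pink star is in the top-right of the first image and the top-left of the second — shapes on opposite sides of the vertical midline have swapped in a mirror flip.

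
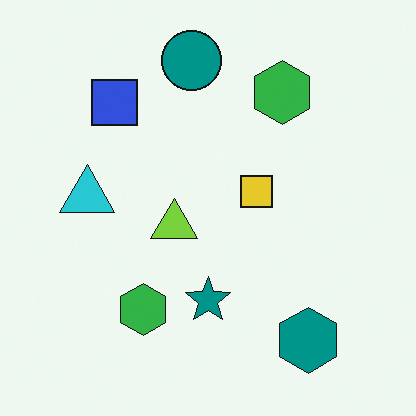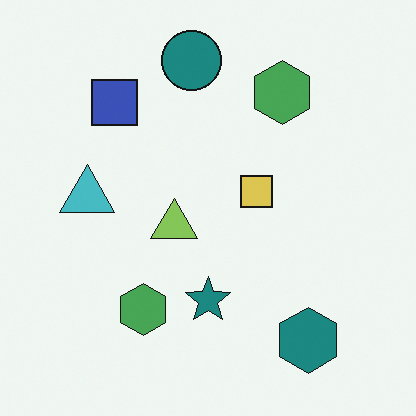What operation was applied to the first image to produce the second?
The image was slightly desaturated.

All colors are more muted and greyish — a global saturation change.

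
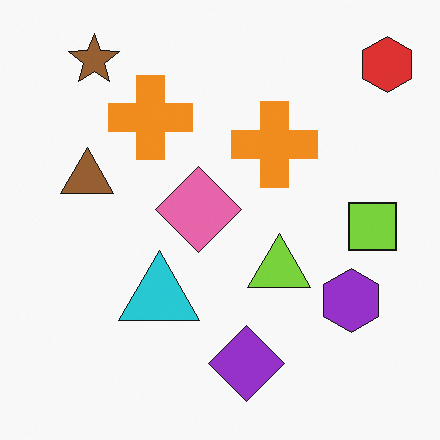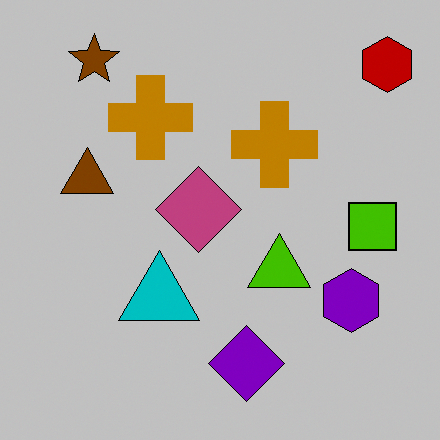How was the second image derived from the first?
The transformation is: aggressively posterized.

Each flat color has snapped to a coarser quantized level — most visibly, the near-white background has dropped to a flat grey.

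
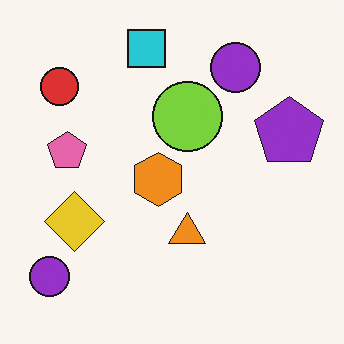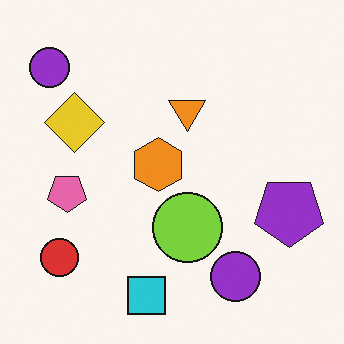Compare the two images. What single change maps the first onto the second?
The transformation is: flipped vertically (top ↔ bottom).

The cyan square is in the top of the first image and the bottom of the second — shapes on opposite sides of the horizontal midline have swapped in a mirror flip.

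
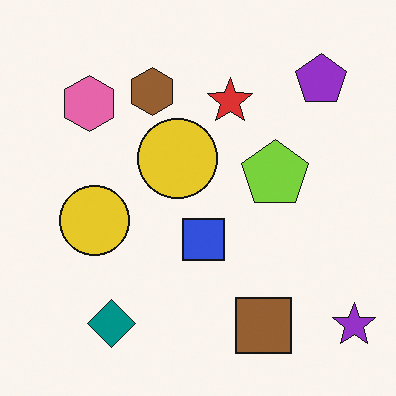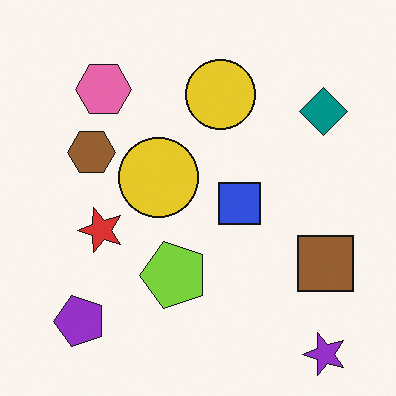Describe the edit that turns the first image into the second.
Transposed (reflected across the top-left ↔ bottom-right diagonal).

Shapes have swapped their row and column positions — what was in the top-right is now in the bottom-left — a diagonal reflection.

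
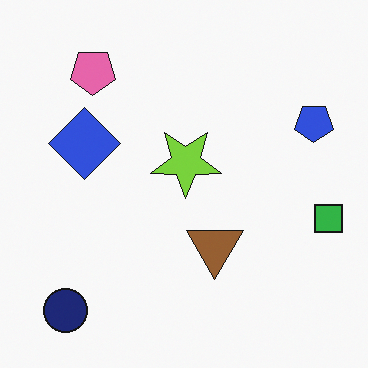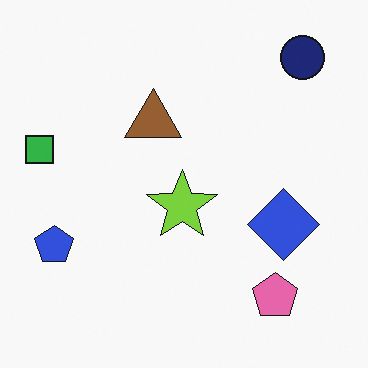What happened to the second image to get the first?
This is the original image rotated 180°.

The navy circle sits in the top-right of the second image and the bottom-left of the first — consistent with a whole-image 180° rotation.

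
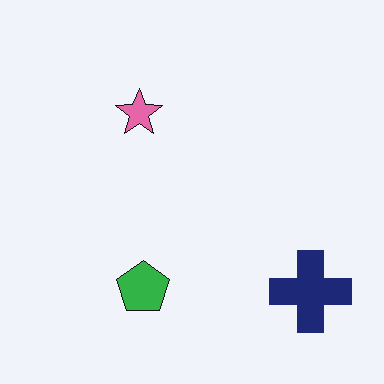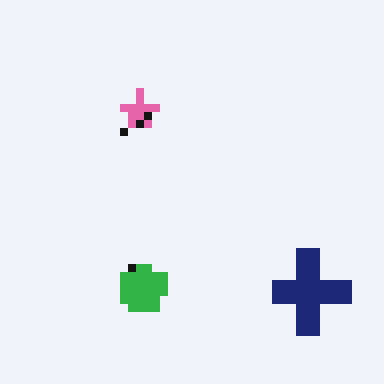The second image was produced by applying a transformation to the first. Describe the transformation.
The second image is the first moderately pixelated.

Shapes are reduced to large square blocks; fine edges and outlines are lost — a downscale-then-upscale (mosaic) effect.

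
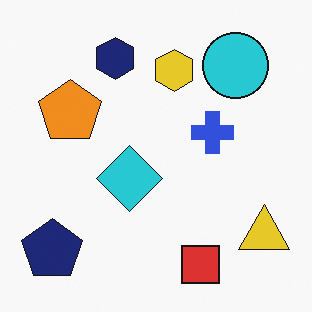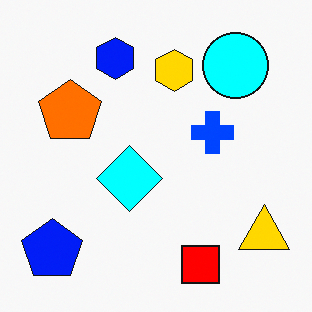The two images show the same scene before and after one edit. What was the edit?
This is the original image heavily oversaturated.

All colors are more vivid — a global saturation change.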